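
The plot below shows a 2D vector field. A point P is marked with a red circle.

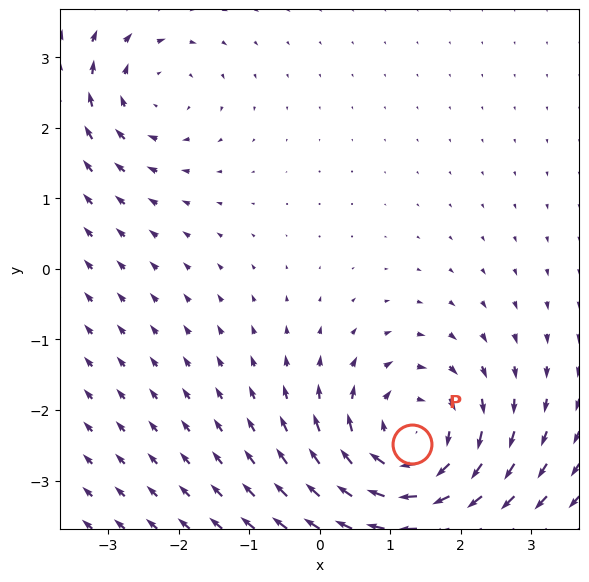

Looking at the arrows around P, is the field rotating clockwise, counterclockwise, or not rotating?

clockwise

Near P at (1.3, -2.5) the arrows circulate clockwise. The curl (z-component) there is about -5; negative curl means clockwise rotation.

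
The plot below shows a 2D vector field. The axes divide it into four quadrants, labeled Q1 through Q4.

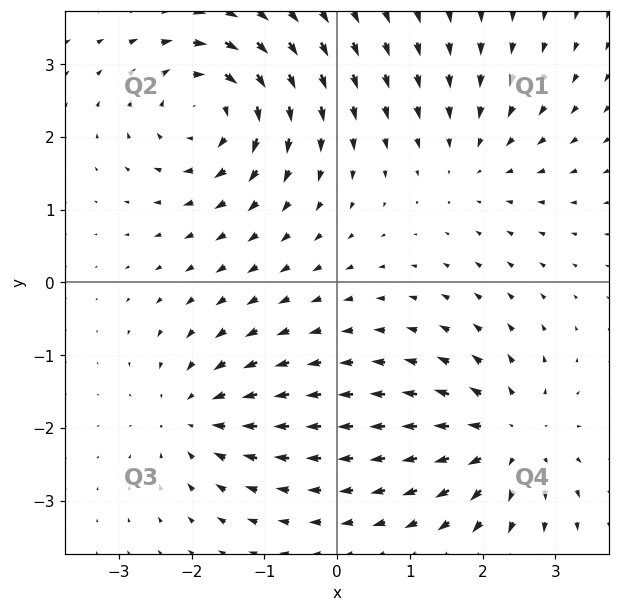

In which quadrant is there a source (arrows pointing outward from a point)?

The source sits at approximately (2.3, -2.1), which lies in quadrant Q4. The divergence there is about +5, positive as expected for a source.

Q4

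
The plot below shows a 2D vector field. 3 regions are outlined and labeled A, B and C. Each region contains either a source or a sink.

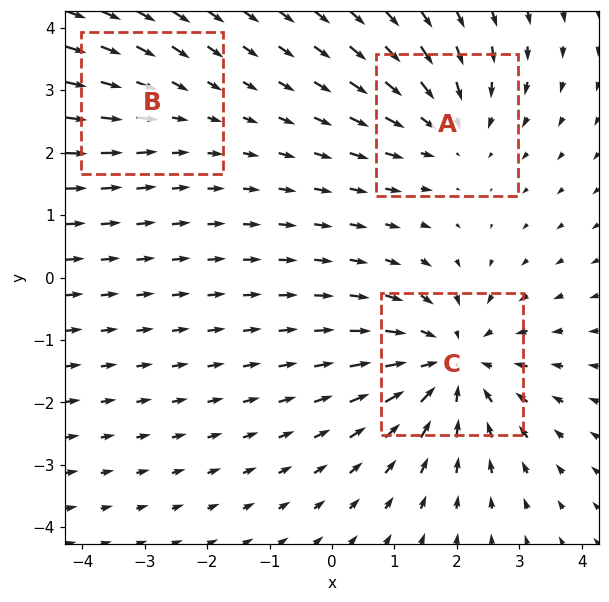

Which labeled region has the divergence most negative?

Divergence at each region's feature centre — A: about -3, B: about -2, C: about -4. Region C is most negative.

C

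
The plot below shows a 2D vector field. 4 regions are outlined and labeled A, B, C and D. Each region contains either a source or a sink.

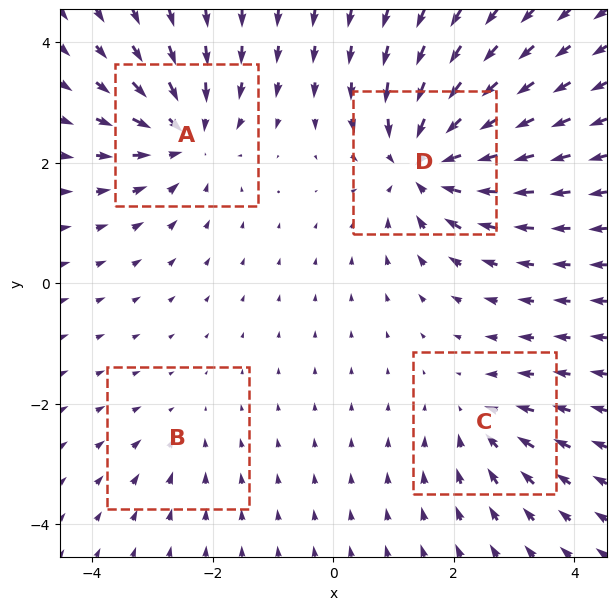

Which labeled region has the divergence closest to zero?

Divergence at each region's feature centre — A: about -6, B: about -2, C: about -4, D: about -8. Region B is closest to zero.

B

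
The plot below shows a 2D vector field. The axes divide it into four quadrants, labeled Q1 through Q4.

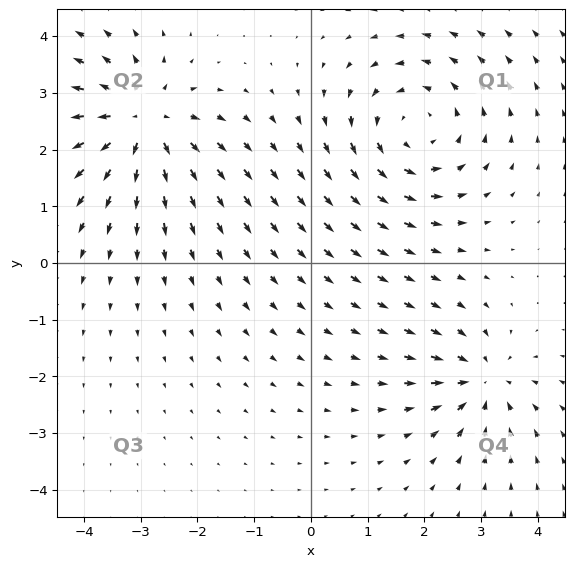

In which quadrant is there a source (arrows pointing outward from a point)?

The source sits at approximately (-3.0, 2.5), which lies in quadrant Q2. The divergence there is about +5, positive as expected for a source.

Q2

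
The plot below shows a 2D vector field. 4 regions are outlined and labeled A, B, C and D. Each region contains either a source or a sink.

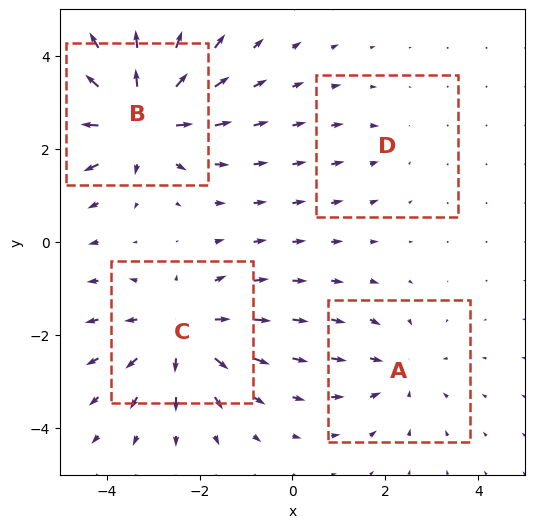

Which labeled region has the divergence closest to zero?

Divergence at each region's feature centre — A: about -3, B: about +6, C: about +5, D: about -2. Region D is closest to zero.

D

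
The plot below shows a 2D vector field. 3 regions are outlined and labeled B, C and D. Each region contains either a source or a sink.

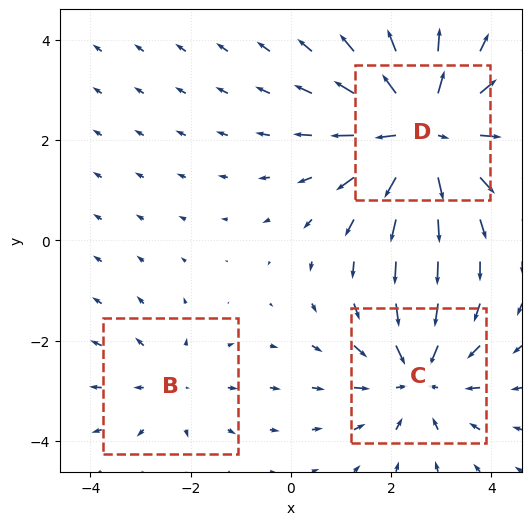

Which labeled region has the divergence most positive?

D

Divergence at each region's feature centre — B: about +2, C: about -3, D: about +4. Region D is most positive.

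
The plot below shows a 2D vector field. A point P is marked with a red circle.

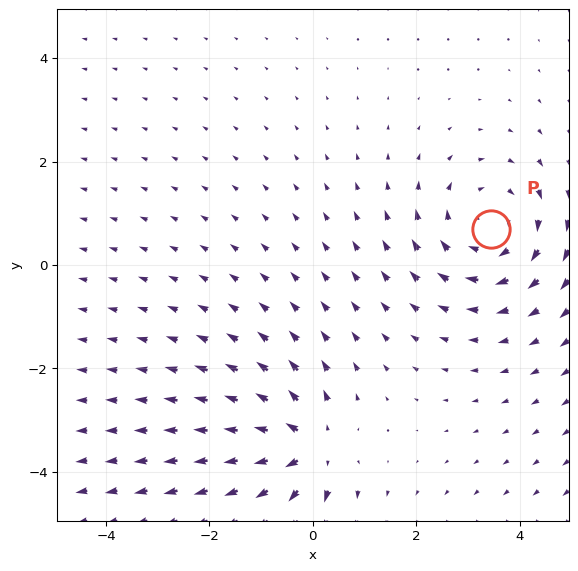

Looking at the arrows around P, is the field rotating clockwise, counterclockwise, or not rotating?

Near P at (3.4, 0.7) the arrows circulate clockwise. The curl (z-component) there is about -4; negative curl means clockwise rotation.

clockwise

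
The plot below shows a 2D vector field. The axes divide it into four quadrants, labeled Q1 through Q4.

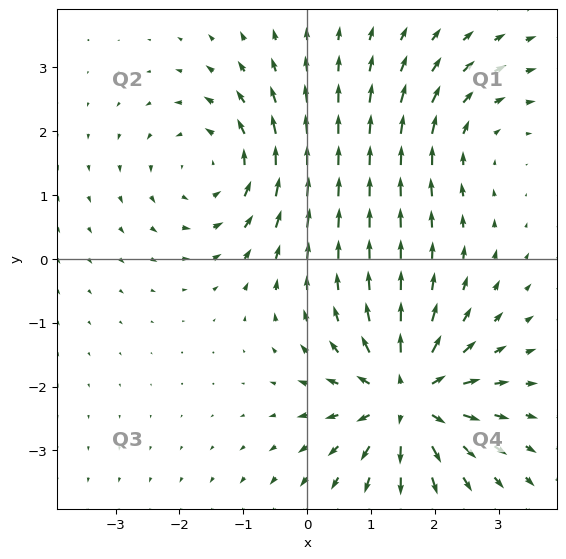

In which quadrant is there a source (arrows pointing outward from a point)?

The source sits at approximately (1.6, -2.2), which lies in quadrant Q4. The divergence there is about +6, positive as expected for a source.

Q4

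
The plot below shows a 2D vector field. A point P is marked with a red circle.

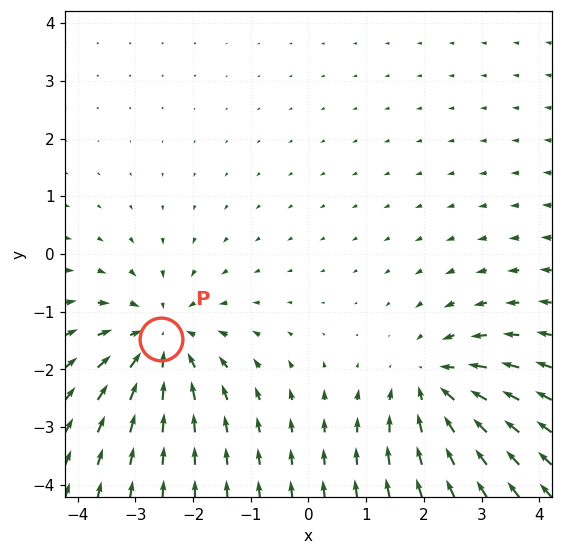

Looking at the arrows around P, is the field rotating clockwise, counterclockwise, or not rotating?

not rotating

Near P at (-2.6, -1.5) the arrows show no circulation. The curl there is ≈0.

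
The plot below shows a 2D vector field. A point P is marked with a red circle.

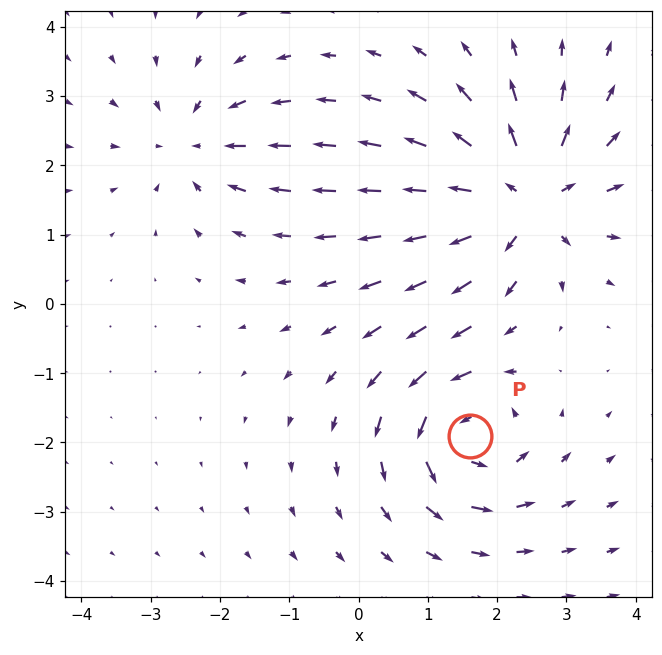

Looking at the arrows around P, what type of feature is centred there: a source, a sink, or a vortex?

At P (1.6, -1.9) the arrows circulate counterclockwise. Divergence ≈0, curl about +5 — near-zero divergence with nonzero curl is a vortex.

vortex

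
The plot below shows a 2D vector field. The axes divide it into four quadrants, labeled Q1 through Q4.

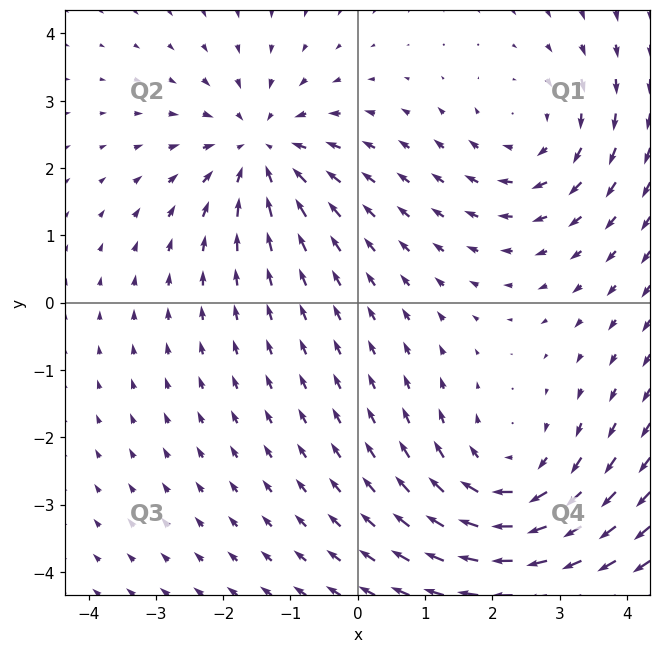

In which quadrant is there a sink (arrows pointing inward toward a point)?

Q2

The sink sits at approximately (-1.4, 2.3), which lies in quadrant Q2. The divergence there is about -4, negative as expected for a sink.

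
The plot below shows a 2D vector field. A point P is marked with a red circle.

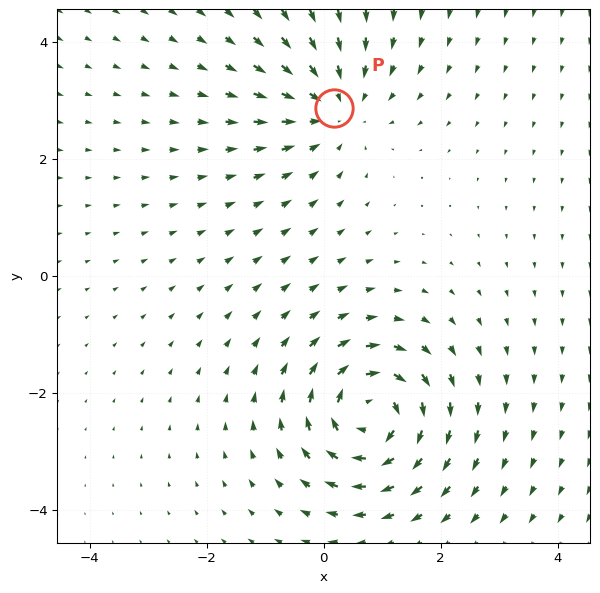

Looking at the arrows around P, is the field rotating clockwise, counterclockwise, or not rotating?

Near P at (0.2, 2.9) the arrows show no circulation. The curl there is ≈0.

not rotating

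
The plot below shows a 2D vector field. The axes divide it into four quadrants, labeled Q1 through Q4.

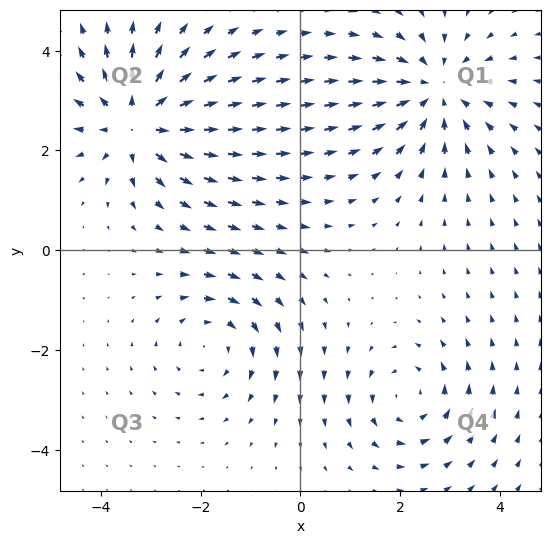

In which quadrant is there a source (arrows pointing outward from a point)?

Q2

The source sits at approximately (-3.2, 2.6), which lies in quadrant Q2. The divergence there is about +5, positive as expected for a source.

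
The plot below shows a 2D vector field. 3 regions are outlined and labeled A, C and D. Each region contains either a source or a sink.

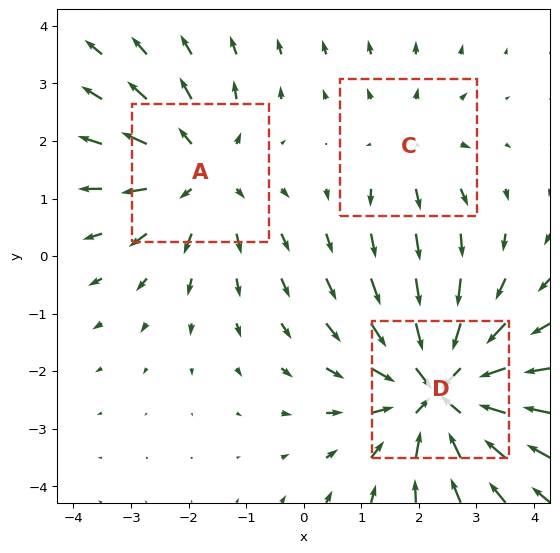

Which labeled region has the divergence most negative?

D

Divergence at each region's feature centre — A: about +3, C: about +2, D: about -4. Region D is most negative.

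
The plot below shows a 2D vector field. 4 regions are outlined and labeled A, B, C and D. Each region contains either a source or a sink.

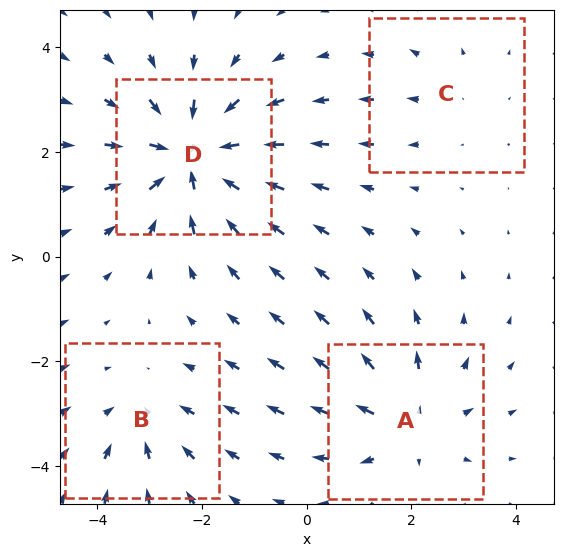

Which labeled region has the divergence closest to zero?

C

Divergence at each region's feature centre — A: about +4, B: about -3, C: about +2, D: about -6. Region C is closest to zero.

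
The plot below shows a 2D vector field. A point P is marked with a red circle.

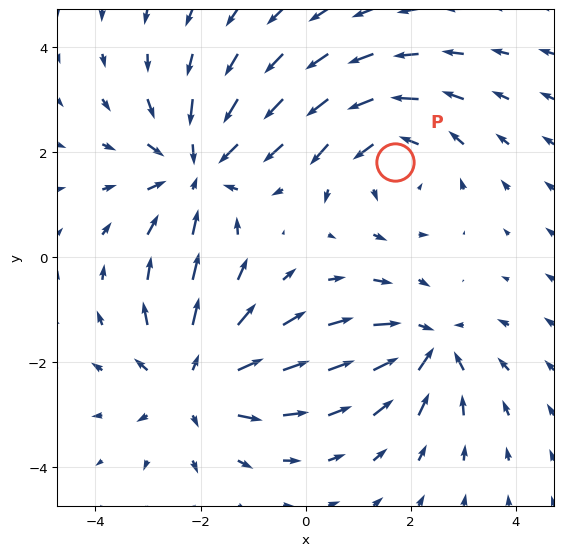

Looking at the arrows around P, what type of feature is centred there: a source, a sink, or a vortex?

At P (1.7, 1.8) the arrows circulate counterclockwise. Divergence ≈0, curl about +3 — near-zero divergence with nonzero curl is a vortex.

vortex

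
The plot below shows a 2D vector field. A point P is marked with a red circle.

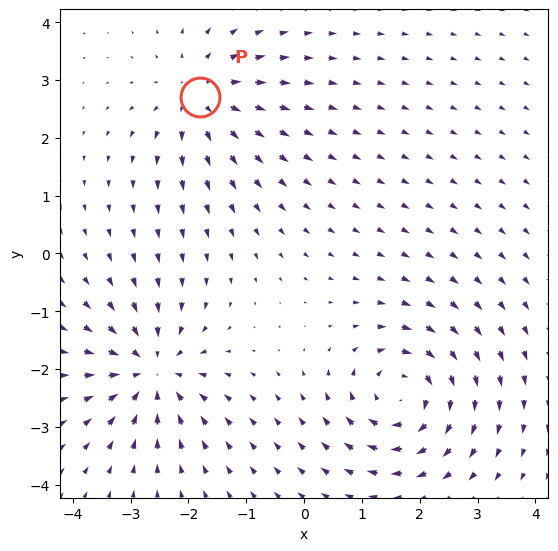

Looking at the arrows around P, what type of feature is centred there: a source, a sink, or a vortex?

source

At P (-1.8, 2.7) the arrows spread outward. Divergence about +4, curl ≈0 — positive divergence with near-zero curl is a source.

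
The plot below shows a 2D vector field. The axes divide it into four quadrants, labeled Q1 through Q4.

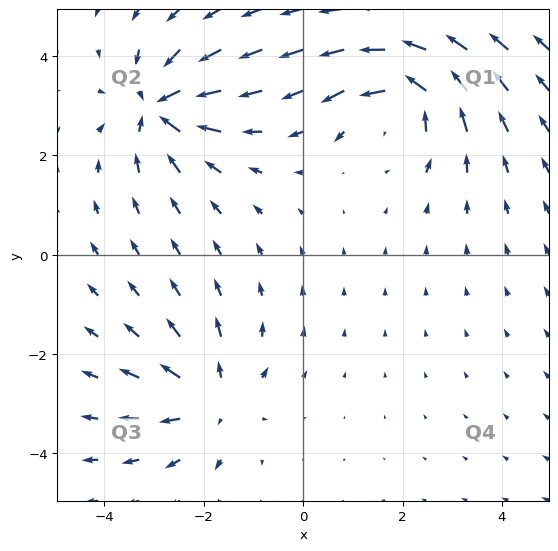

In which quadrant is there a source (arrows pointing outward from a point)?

Q3

The source sits at approximately (-1.8, -2.9), which lies in quadrant Q3. The divergence there is about +4, positive as expected for a source.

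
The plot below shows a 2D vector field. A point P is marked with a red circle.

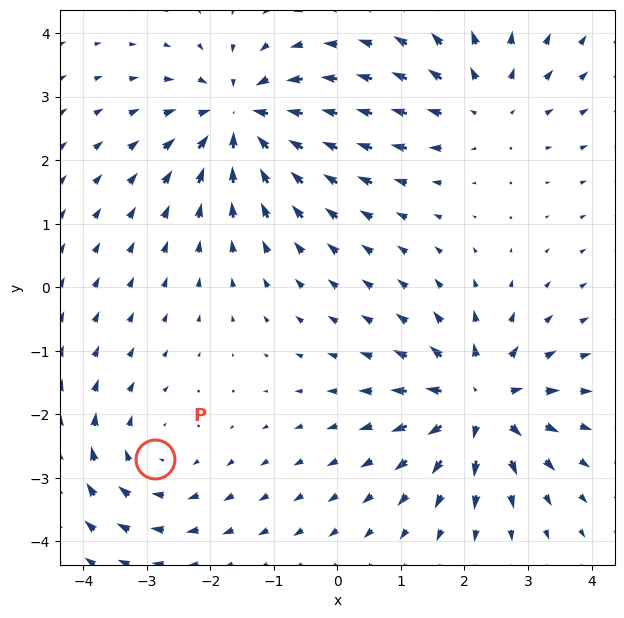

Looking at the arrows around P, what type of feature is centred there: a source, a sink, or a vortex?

vortex

At P (-2.9, -2.7) the arrows circulate clockwise. Divergence ≈0, curl about -3 — near-zero divergence with nonzero curl is a vortex.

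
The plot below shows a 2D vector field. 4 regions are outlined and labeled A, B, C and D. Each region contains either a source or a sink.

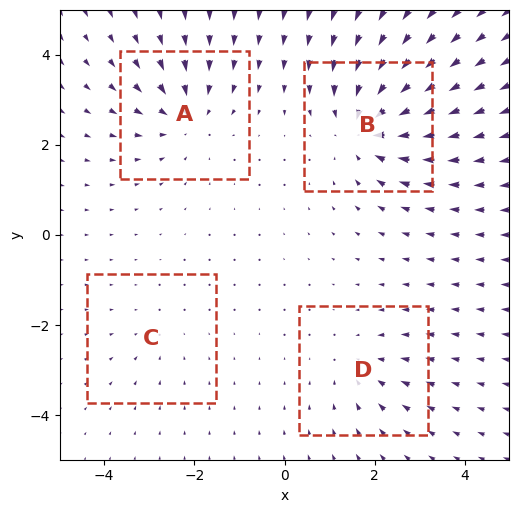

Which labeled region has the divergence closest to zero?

Divergence at each region's feature centre — A: about -5, B: about -7, C: about -2, D: about -3. Region C is closest to zero.

C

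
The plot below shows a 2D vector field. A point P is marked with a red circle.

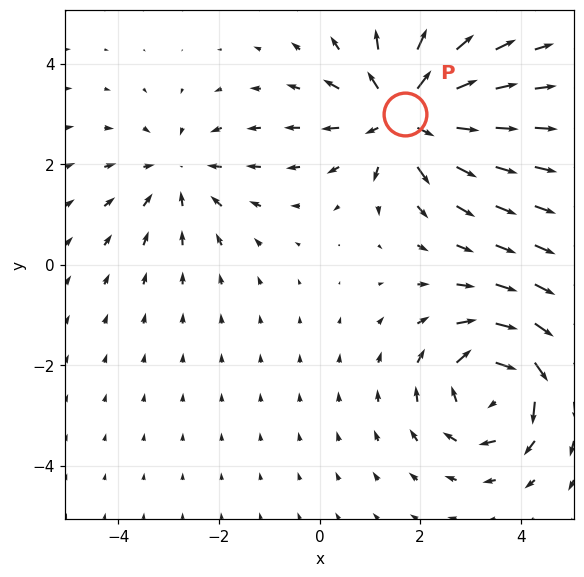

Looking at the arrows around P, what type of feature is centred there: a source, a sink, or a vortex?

source

At P (1.7, 3.0) the arrows spread outward. Divergence about +5, curl ≈0 — positive divergence with near-zero curl is a source.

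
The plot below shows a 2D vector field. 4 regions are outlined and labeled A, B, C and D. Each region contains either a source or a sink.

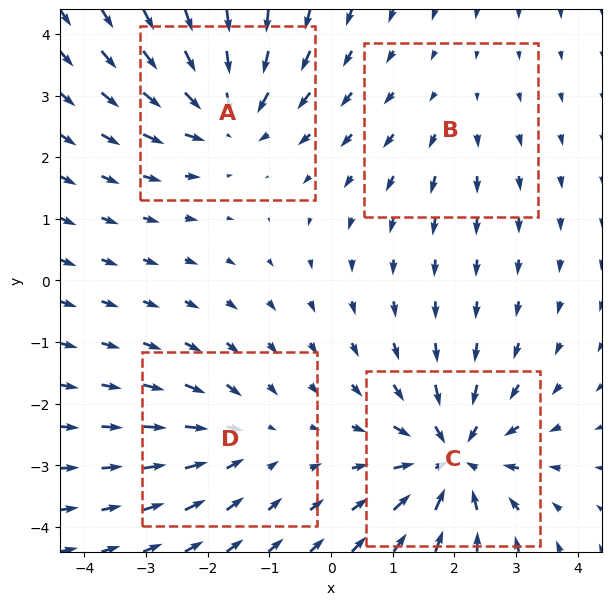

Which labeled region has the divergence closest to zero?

B

Divergence at each region's feature centre — A: about -6, B: about +2, C: about -7, D: about -3. Region B is closest to zero.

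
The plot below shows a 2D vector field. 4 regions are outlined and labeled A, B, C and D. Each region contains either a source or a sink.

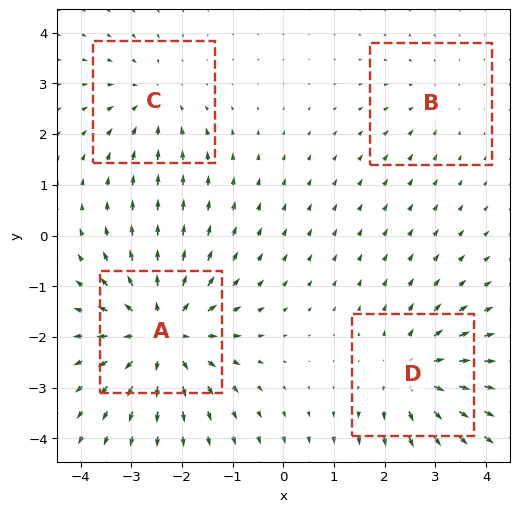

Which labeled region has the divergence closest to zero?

Divergence at each region's feature centre — A: about +6, B: about -2, C: about -3, D: about +4. Region B is closest to zero.

B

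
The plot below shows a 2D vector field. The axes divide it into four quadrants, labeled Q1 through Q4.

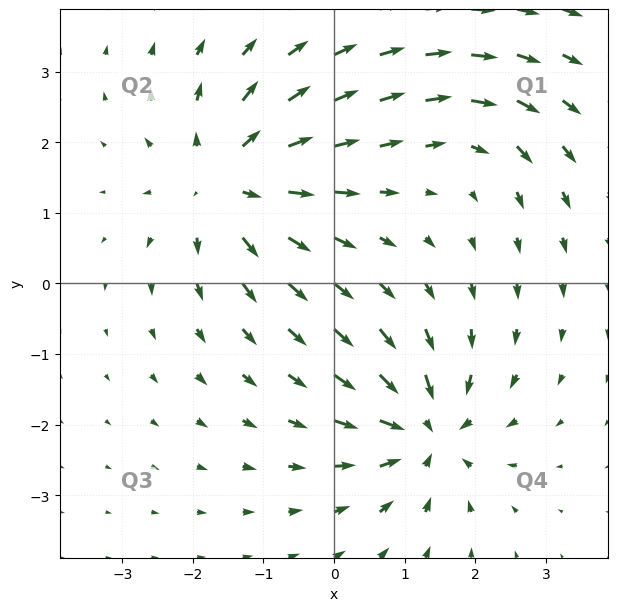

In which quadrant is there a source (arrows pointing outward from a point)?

Q2

The source sits at approximately (-1.5, 1.4), which lies in quadrant Q2. The divergence there is about +5, positive as expected for a source.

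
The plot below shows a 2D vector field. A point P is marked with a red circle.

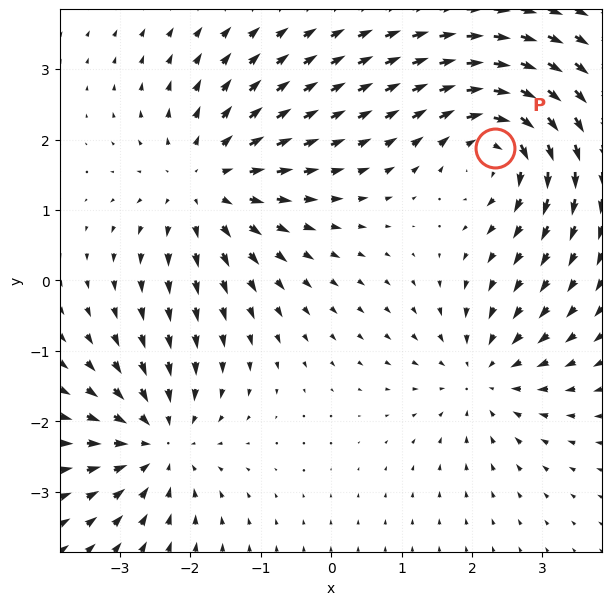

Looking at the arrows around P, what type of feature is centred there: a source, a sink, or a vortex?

At P (2.3, 1.9) the arrows circulate clockwise. Divergence ≈0, curl about -6 — near-zero divergence with nonzero curl is a vortex.

vortex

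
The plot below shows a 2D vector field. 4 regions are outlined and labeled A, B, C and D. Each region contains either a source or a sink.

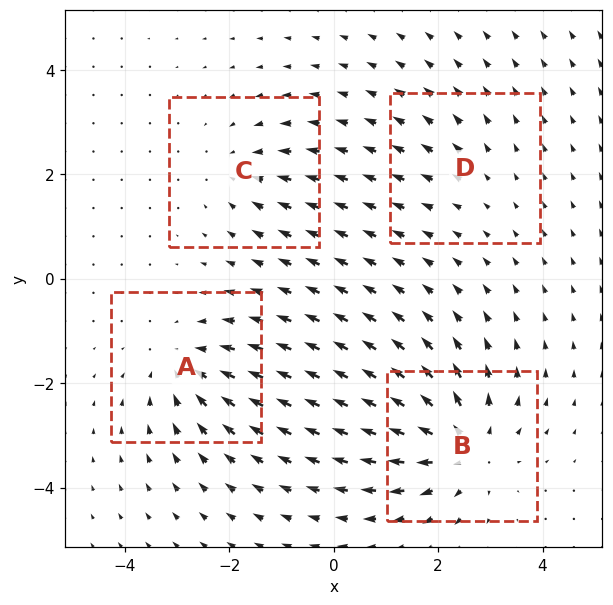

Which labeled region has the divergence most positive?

Divergence at each region's feature centre — A: about -4, B: about +6, C: about -3, D: about +2. Region B is most positive.

B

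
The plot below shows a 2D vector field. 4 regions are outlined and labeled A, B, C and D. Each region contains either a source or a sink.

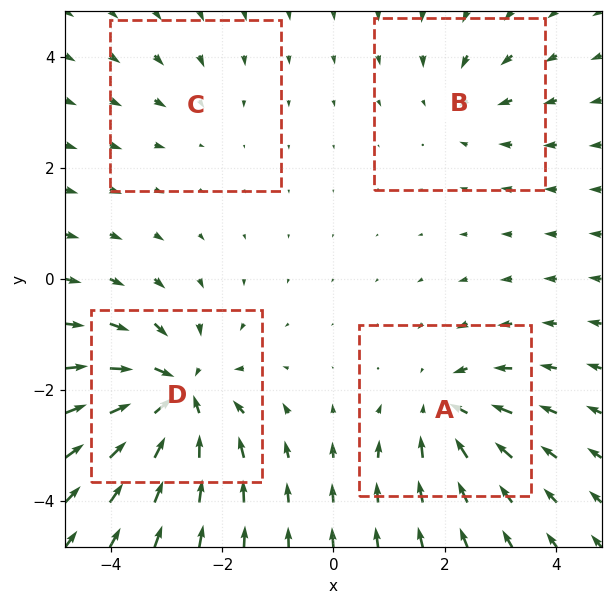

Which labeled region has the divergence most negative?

D

Divergence at each region's feature centre — A: about -5, B: about -3, C: about -2, D: about -7. Region D is most negative.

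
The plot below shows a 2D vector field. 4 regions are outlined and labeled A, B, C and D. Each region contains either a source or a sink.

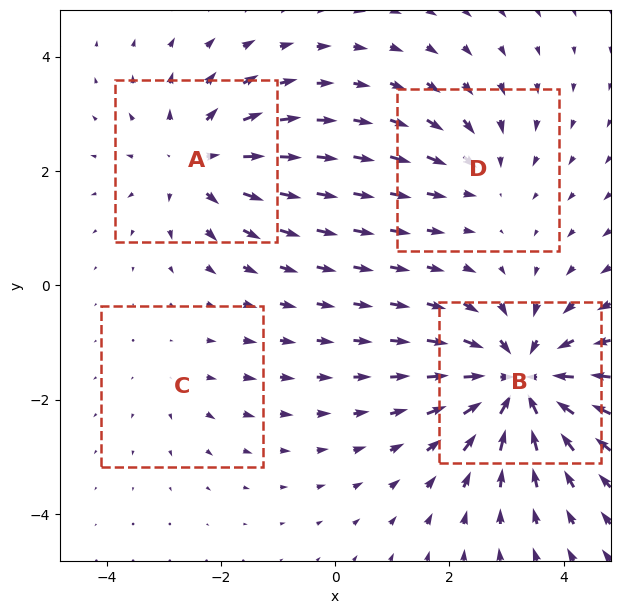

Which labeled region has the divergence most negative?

B

Divergence at each region's feature centre — A: about +5, B: about -7, C: about +2, D: about -3. Region B is most negative.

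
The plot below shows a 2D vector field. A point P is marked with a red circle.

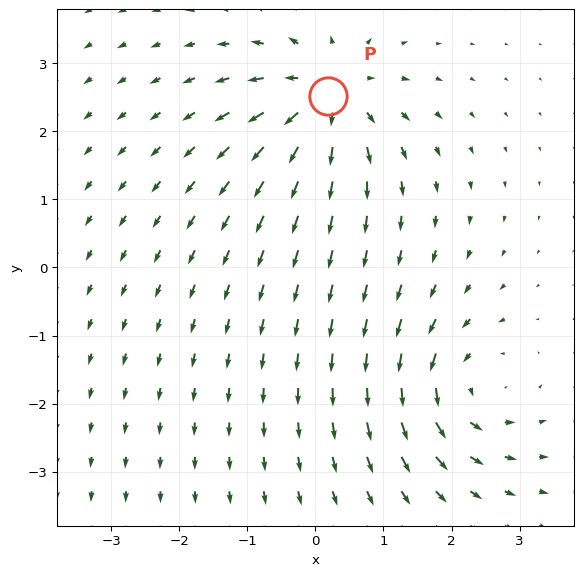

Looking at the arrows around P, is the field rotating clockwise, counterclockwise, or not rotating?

Near P at (0.2, 2.5) the arrows show no circulation. The curl there is ≈0.

not rotating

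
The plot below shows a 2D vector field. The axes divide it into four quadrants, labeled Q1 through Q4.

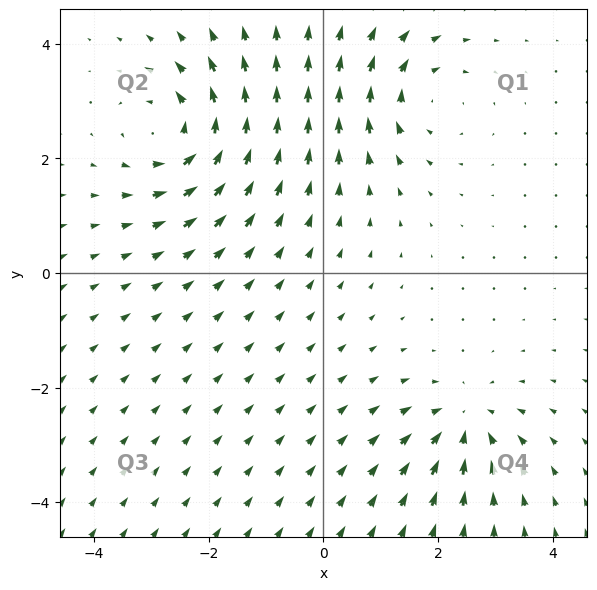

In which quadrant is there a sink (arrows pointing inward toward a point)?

The sink sits at approximately (2.5, -2.6), which lies in quadrant Q4. The divergence there is about -4, negative as expected for a sink.

Q4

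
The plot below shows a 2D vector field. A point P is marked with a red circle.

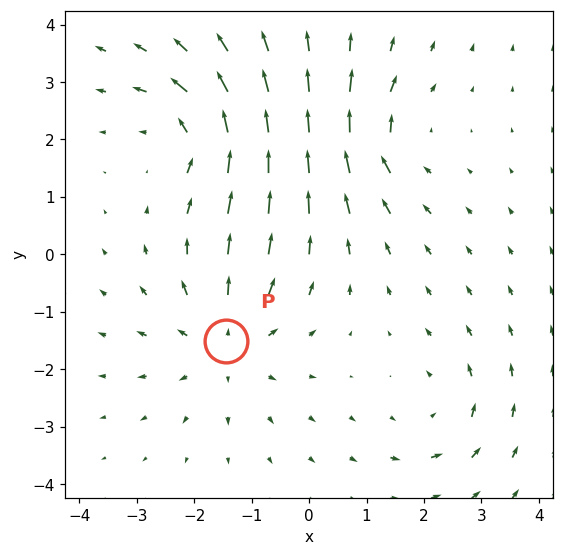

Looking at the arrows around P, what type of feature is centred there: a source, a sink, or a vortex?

At P (-1.4, -1.5) the arrows spread outward. Divergence about +4, curl ≈0 — positive divergence with near-zero curl is a source.

source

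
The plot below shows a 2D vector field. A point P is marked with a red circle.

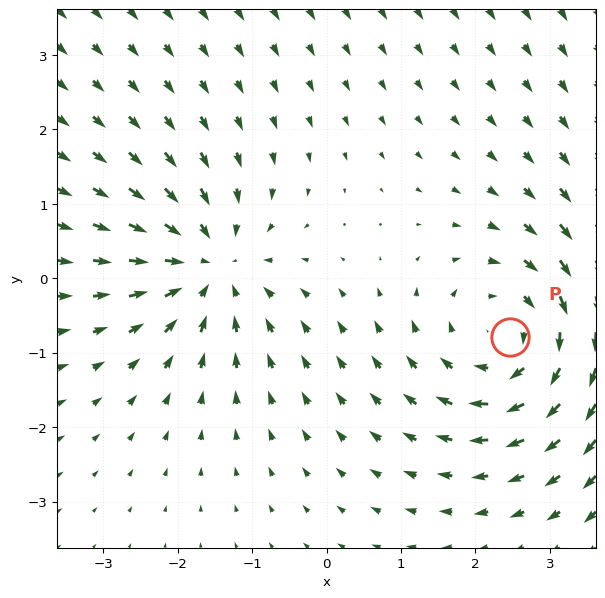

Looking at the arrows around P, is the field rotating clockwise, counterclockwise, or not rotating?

clockwise

Near P at (2.5, -0.8) the arrows circulate clockwise. The curl (z-component) there is about -3; negative curl means clockwise rotation.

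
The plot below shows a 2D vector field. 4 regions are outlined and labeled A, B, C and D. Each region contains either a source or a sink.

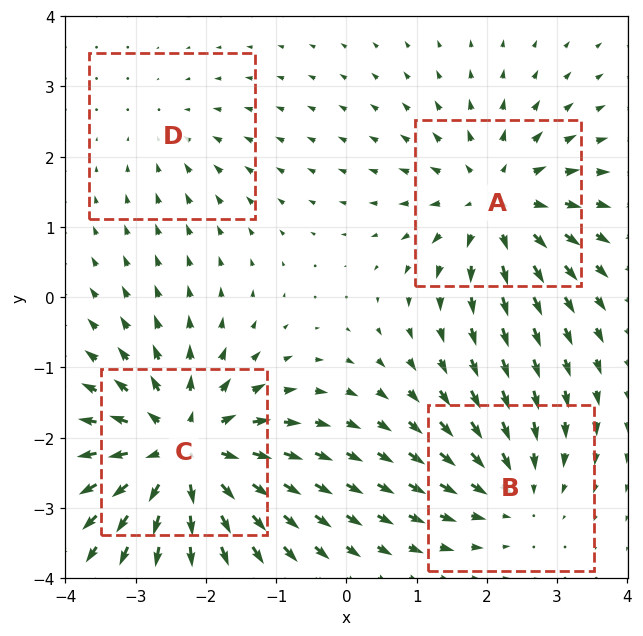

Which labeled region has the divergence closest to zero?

Divergence at each region's feature centre — A: about +5, B: about -4, C: about +7, D: about -2. Region D is closest to zero.

D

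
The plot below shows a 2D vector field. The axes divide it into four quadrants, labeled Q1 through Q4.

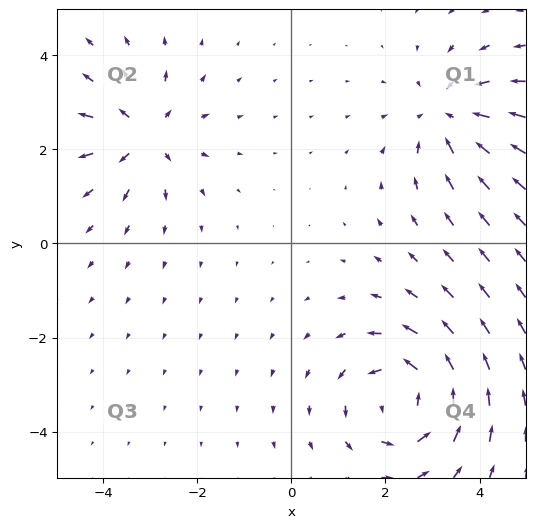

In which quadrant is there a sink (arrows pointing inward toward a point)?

The sink sits at approximately (3.3, 2.7), which lies in quadrant Q1. The divergence there is about -3, negative as expected for a sink.

Q1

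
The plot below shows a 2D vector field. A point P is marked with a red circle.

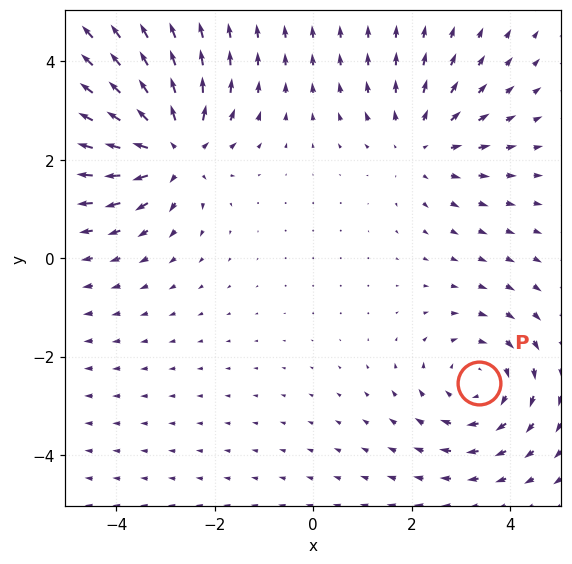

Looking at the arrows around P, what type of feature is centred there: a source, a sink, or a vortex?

vortex

At P (3.4, -2.5) the arrows circulate clockwise. Divergence ≈0, curl about -3 — near-zero divergence with nonzero curl is a vortex.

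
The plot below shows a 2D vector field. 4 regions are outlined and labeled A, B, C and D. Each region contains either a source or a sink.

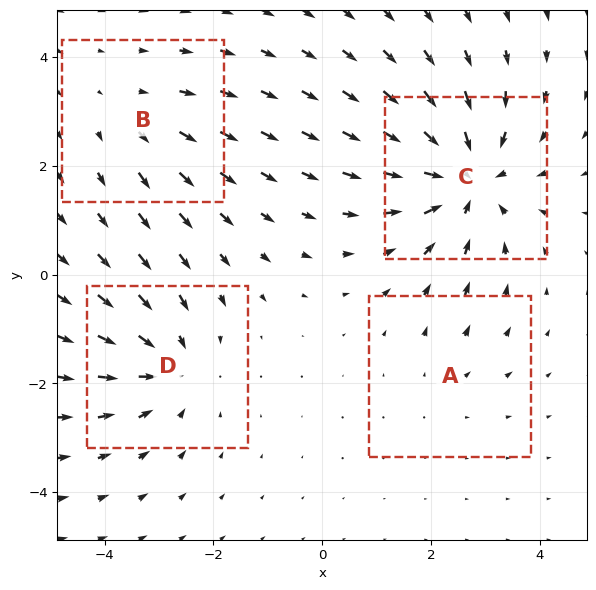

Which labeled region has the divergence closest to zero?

Divergence at each region's feature centre — A: about +2, B: about +3, C: about -6, D: about -4. Region A is closest to zero.

A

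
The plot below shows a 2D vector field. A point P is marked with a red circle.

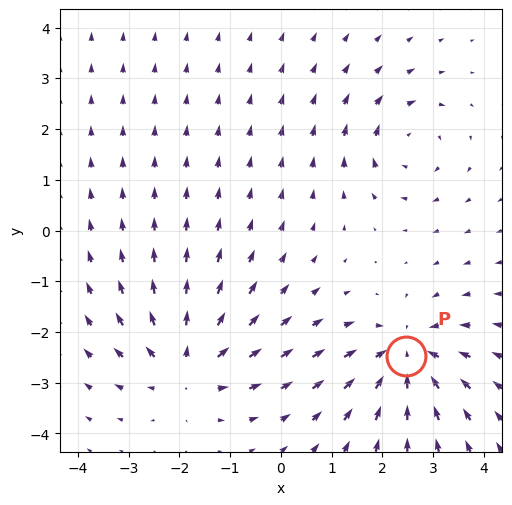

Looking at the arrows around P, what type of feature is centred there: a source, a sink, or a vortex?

At P (2.5, -2.5) the arrows converge inward. Divergence about -4, curl ≈0 — negative divergence with near-zero curl is a sink.

sink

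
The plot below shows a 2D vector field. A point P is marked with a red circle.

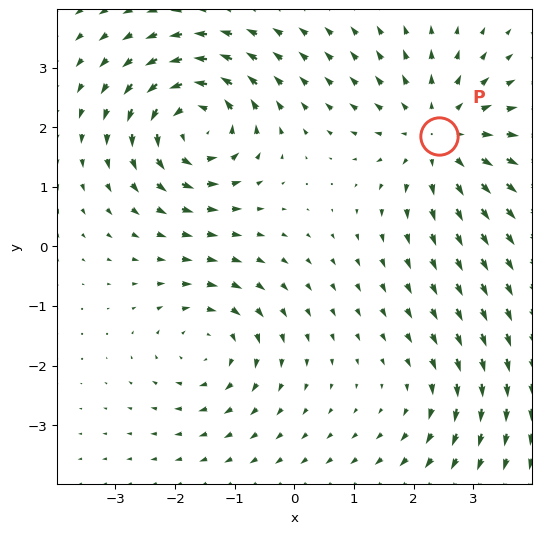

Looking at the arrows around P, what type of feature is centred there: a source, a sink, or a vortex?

At P (2.4, 1.9) the arrows spread outward. Divergence about +4, curl ≈0 — positive divergence with near-zero curl is a source.

source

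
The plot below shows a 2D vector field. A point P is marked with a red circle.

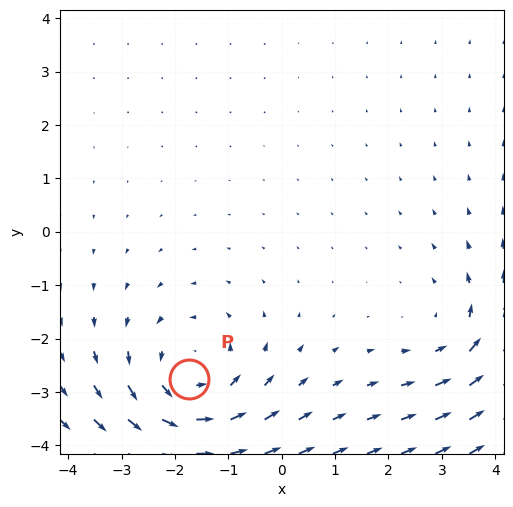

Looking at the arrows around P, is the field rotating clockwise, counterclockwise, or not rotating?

counterclockwise

Near P at (-1.7, -2.8) the arrows circulate counterclockwise. The curl (z-component) there is about +4; positive curl means counterclockwise rotation.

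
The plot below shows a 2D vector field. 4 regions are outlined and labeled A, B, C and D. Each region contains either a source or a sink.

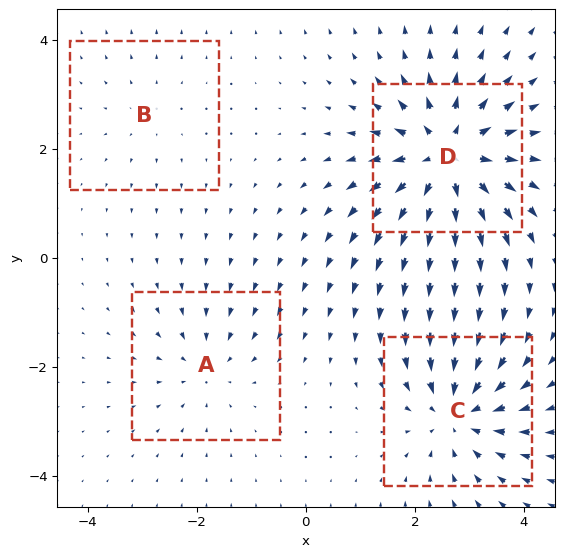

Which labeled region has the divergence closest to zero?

B

Divergence at each region's feature centre — A: about -3, B: about +2, C: about -6, D: about +8. Region B is closest to zero.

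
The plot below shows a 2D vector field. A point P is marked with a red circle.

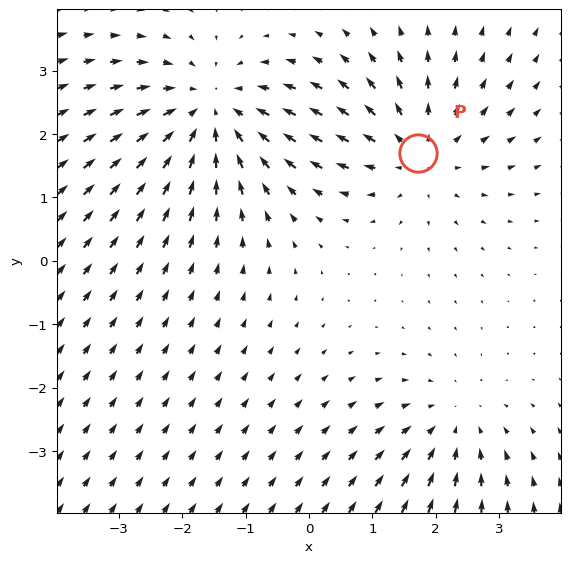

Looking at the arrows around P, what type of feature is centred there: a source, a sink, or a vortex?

source

At P (1.7, 1.7) the arrows spread outward. Divergence about +3, curl ≈0 — positive divergence with near-zero curl is a source.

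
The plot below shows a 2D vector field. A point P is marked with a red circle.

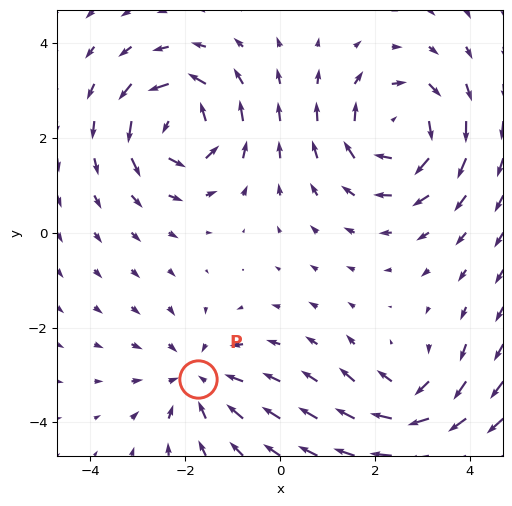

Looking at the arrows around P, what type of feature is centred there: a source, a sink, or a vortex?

At P (-1.7, -3.1) the arrows converge inward. Divergence about -3, curl ≈0 — negative divergence with near-zero curl is a sink.

sink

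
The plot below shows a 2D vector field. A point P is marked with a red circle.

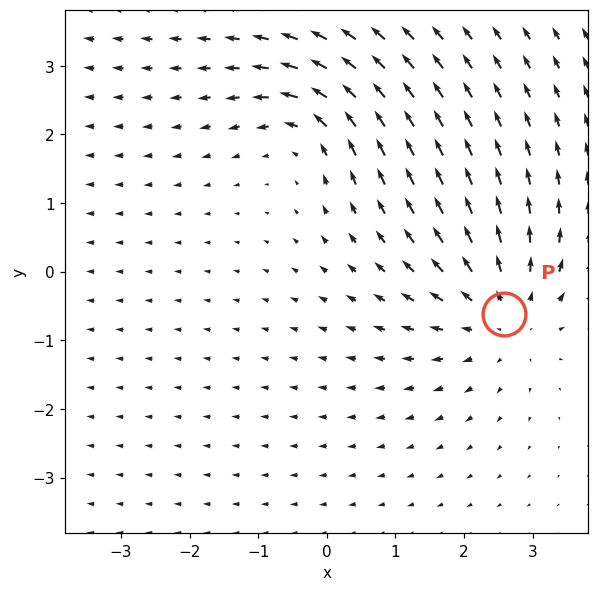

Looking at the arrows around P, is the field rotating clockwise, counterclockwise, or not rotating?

not rotating

Near P at (2.6, -0.6) the arrows show no circulation. The curl there is ≈0.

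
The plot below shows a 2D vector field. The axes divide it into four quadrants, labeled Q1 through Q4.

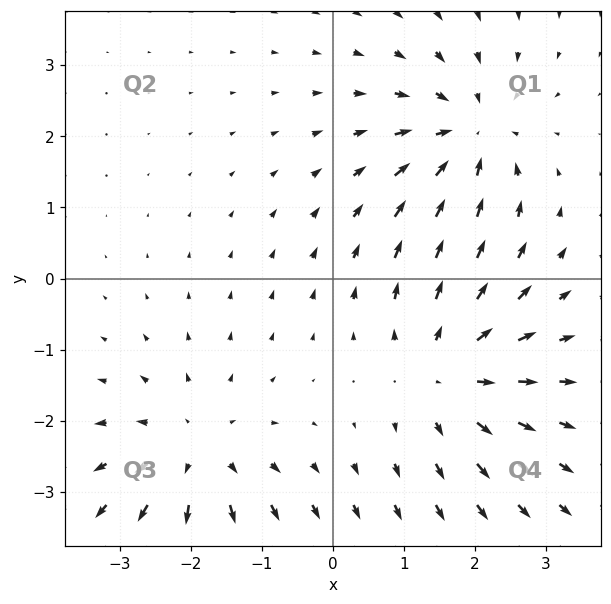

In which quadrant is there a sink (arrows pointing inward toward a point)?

The sink sits at approximately (1.9, 2.0), which lies in quadrant Q1. The divergence there is about -5, negative as expected for a sink.

Q1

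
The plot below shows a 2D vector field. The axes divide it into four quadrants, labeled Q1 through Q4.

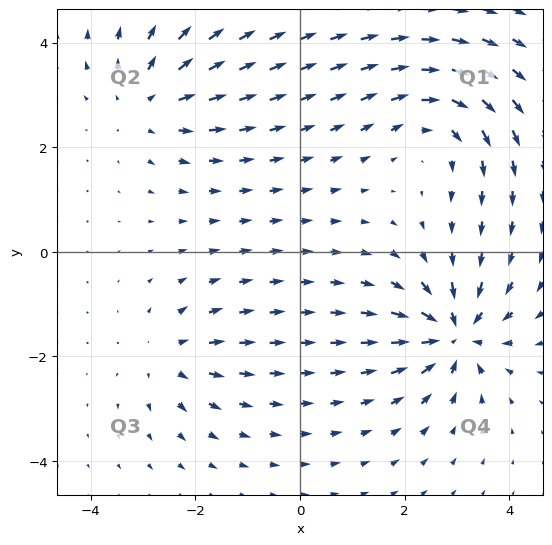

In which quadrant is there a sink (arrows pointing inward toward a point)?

Q4

The sink sits at approximately (2.9, -1.6), which lies in quadrant Q4. The divergence there is about -7, negative as expected for a sink.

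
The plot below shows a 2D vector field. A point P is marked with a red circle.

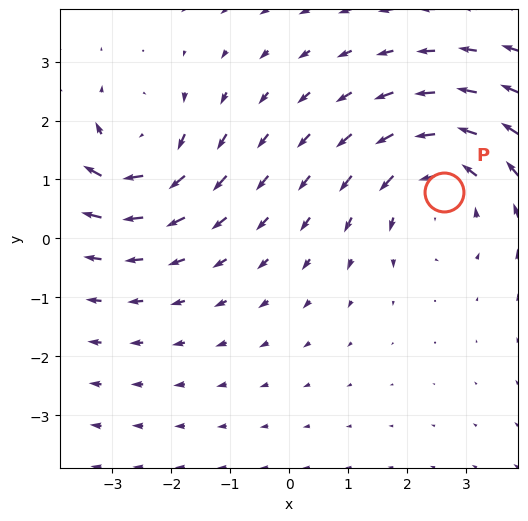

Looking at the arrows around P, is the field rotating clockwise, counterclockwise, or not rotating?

counterclockwise

Near P at (2.6, 0.8) the arrows circulate counterclockwise. The curl (z-component) there is about +4; positive curl means counterclockwise rotation.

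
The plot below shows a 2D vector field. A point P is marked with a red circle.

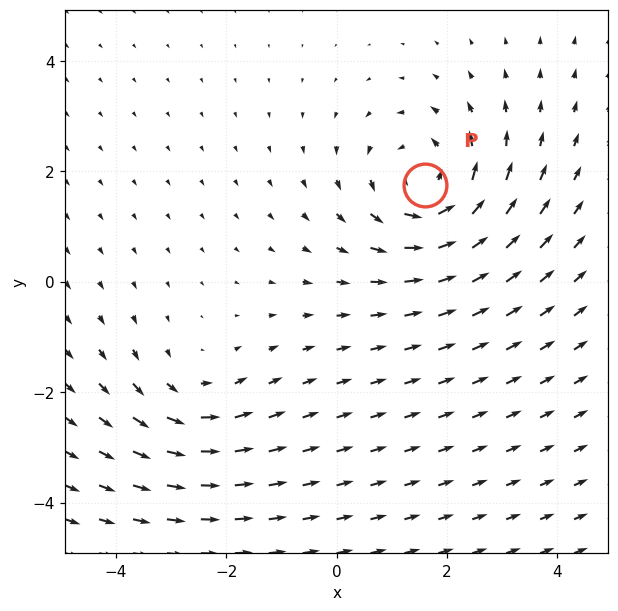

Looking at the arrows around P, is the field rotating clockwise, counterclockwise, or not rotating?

counterclockwise

Near P at (1.6, 1.8) the arrows circulate counterclockwise. The curl (z-component) there is about +4; positive curl means counterclockwise rotation.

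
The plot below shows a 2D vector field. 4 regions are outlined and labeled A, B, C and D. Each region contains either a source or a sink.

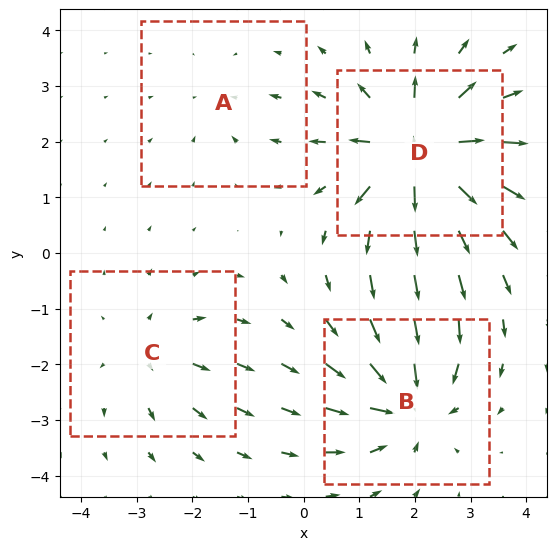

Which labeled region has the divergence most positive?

D

Divergence at each region's feature centre — A: about -2, B: about -6, C: about +4, D: about +9. Region D is most positive.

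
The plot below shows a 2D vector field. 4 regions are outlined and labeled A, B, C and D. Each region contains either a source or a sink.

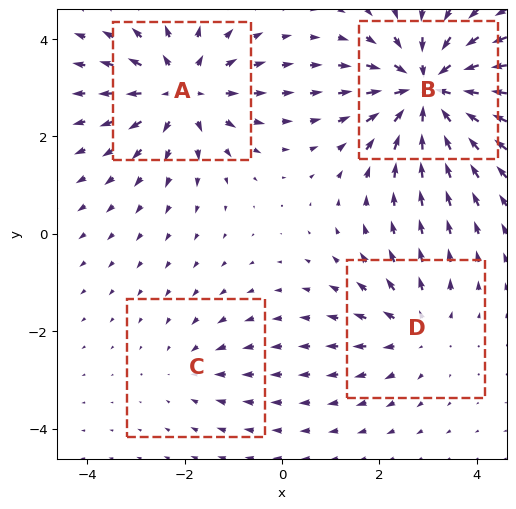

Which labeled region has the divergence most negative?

Divergence at each region's feature centre — A: about +5, B: about -7, C: about -2, D: about +3. Region B is most negative.

B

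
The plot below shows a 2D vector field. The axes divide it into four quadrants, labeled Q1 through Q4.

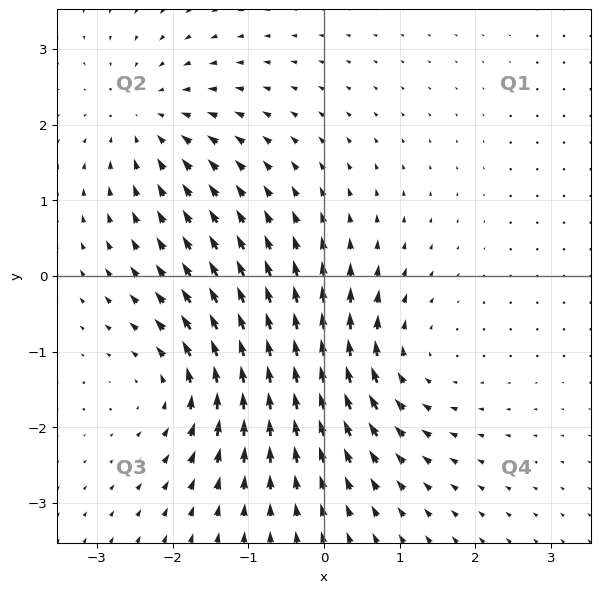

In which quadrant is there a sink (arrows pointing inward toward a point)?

The sink sits at approximately (-2.3, 2.1), which lies in quadrant Q2. The divergence there is about -3, negative as expected for a sink.

Q2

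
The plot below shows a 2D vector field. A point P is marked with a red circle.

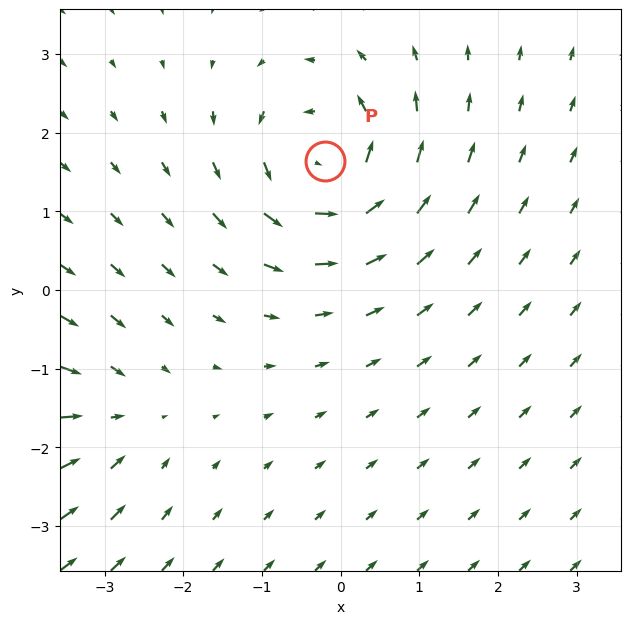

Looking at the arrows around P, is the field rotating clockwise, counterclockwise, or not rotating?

Near P at (-0.2, 1.6) the arrows circulate counterclockwise. The curl (z-component) there is about +5; positive curl means counterclockwise rotation.

counterclockwise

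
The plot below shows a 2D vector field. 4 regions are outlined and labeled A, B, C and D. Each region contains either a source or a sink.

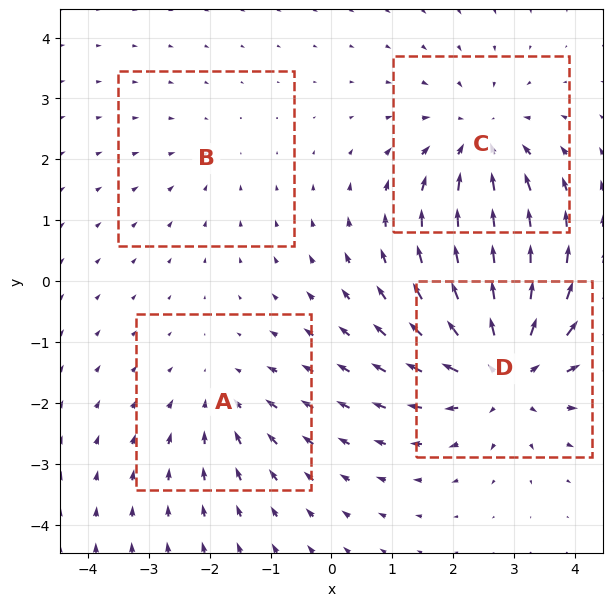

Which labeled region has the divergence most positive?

Divergence at each region's feature centre — A: about -3, B: about -2, C: about -5, D: about +7. Region D is most positive.

D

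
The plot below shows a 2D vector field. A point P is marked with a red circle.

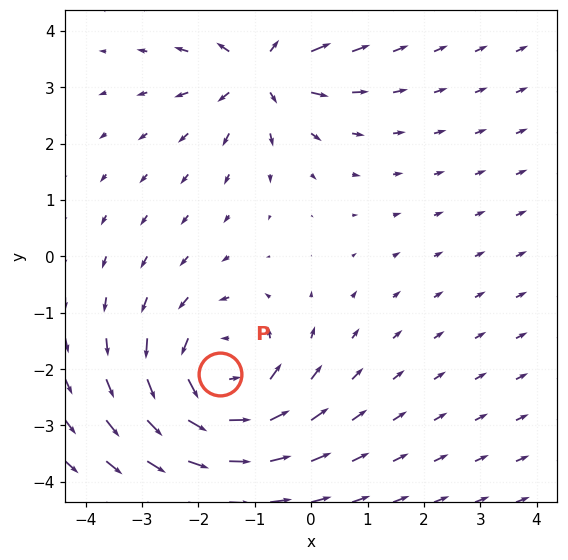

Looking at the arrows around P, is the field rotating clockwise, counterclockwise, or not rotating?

Near P at (-1.6, -2.1) the arrows circulate counterclockwise. The curl (z-component) there is about +4; positive curl means counterclockwise rotation.

counterclockwise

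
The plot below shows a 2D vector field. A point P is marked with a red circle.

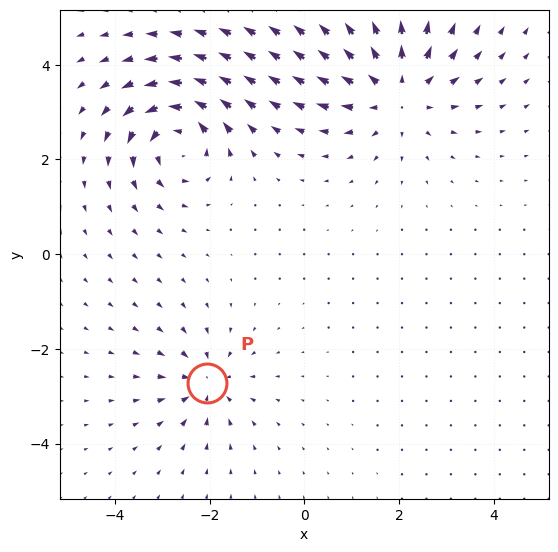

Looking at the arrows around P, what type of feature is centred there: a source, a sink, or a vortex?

sink

At P (-2.1, -2.7) the arrows converge inward. Divergence about -4, curl ≈0 — negative divergence with near-zero curl is a sink.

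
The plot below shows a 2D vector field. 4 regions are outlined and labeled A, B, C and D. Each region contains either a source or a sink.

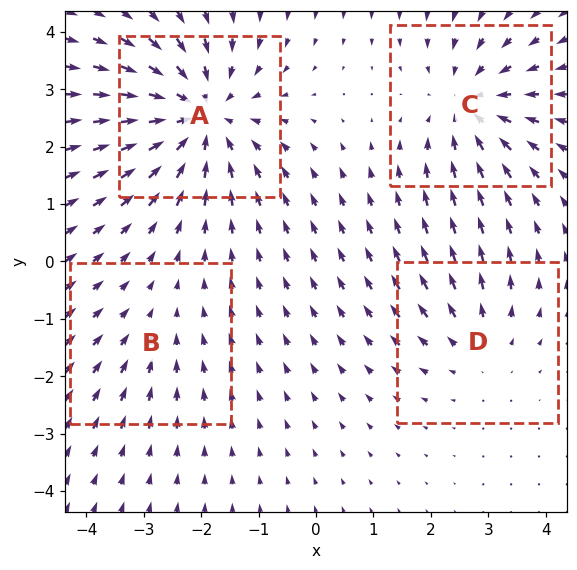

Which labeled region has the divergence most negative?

A

Divergence at each region's feature centre — A: about -6, B: about -2, C: about -4, D: about +3. Region A is most negative.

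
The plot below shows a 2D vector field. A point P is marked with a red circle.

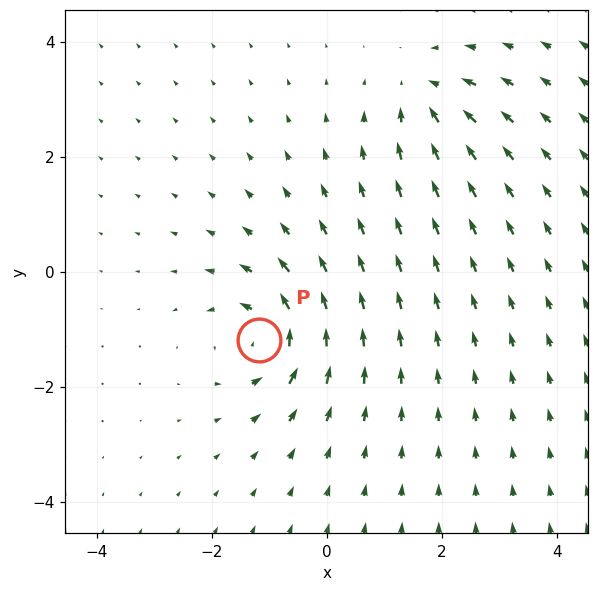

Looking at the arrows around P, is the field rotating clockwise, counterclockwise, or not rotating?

counterclockwise

Near P at (-1.2, -1.2) the arrows circulate counterclockwise. The curl (z-component) there is about +5; positive curl means counterclockwise rotation.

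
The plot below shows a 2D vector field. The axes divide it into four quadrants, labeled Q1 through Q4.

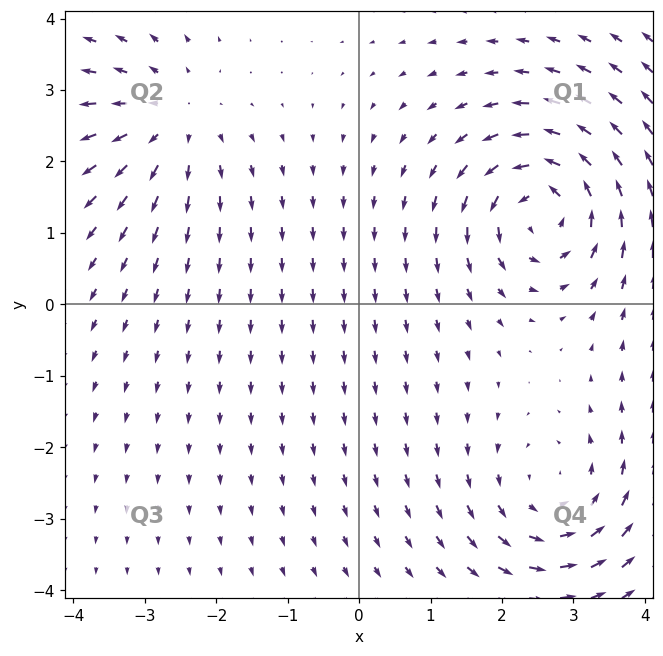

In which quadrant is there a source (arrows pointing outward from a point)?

Q2

The source sits at approximately (-2.6, 2.6), which lies in quadrant Q2. The divergence there is about +4, positive as expected for a source.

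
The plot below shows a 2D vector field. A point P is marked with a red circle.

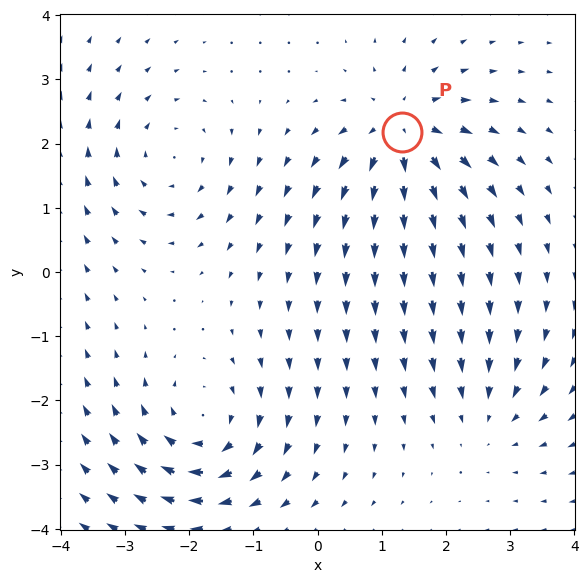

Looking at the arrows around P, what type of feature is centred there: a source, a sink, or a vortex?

At P (1.3, 2.2) the arrows spread outward. Divergence about +6, curl ≈0 — positive divergence with near-zero curl is a source.

source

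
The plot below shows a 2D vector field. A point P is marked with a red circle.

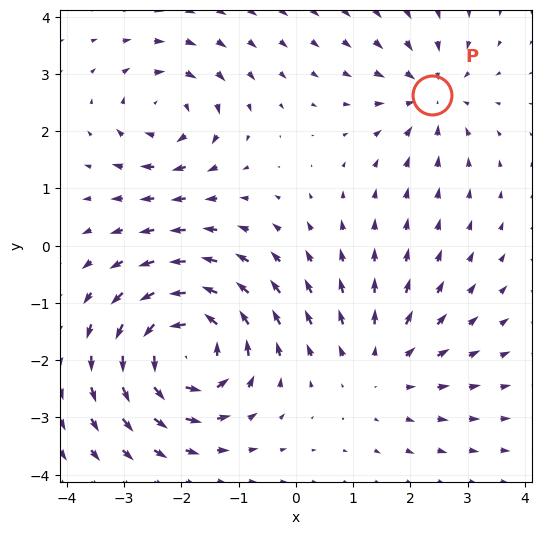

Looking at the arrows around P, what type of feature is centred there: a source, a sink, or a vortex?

sink

At P (2.4, 2.6) the arrows converge inward. Divergence about -3, curl ≈0 — negative divergence with near-zero curl is a sink.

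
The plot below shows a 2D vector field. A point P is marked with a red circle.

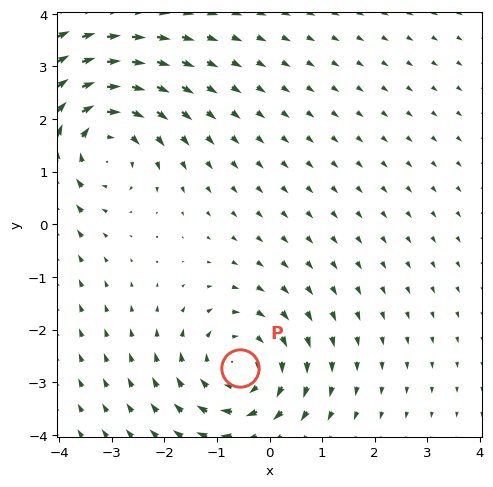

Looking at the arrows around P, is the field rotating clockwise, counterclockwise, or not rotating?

clockwise

Near P at (-0.6, -2.7) the arrows circulate clockwise. The curl (z-component) there is about -3; negative curl means clockwise rotation.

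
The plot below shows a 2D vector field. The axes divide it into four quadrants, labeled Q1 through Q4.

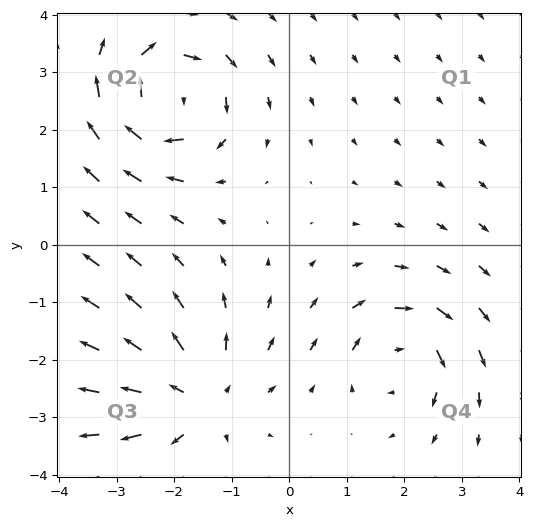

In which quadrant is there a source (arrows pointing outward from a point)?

The source sits at approximately (-1.6, -2.7), which lies in quadrant Q3. The divergence there is about +4, positive as expected for a source.

Q3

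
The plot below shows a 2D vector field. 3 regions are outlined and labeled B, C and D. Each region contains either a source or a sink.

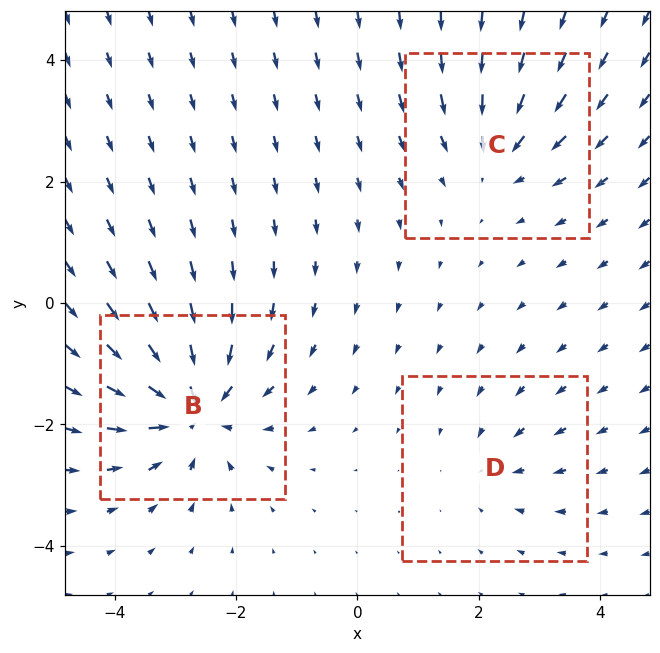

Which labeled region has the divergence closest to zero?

D

Divergence at each region's feature centre — B: about -6, C: about -3, D: about -2. Region D is closest to zero.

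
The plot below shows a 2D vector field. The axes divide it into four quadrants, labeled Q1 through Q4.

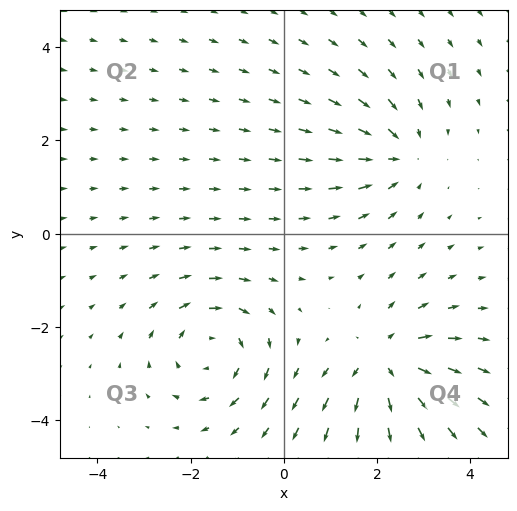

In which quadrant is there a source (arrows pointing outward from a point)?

The source sits at approximately (2.2, -2.8), which lies in quadrant Q4. The divergence there is about +5, positive as expected for a source.

Q4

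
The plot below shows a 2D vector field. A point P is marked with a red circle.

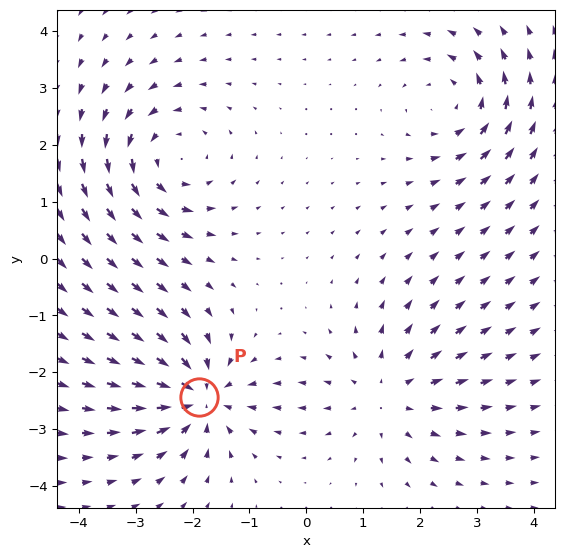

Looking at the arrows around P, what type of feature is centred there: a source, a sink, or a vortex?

At P (-1.9, -2.4) the arrows converge inward. Divergence about -5, curl ≈0 — negative divergence with near-zero curl is a sink.

sink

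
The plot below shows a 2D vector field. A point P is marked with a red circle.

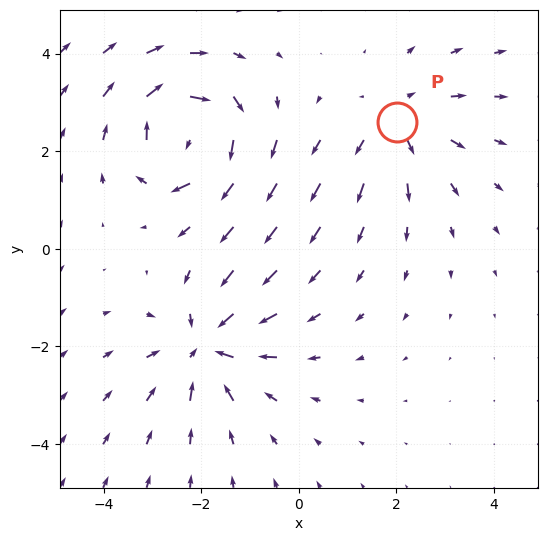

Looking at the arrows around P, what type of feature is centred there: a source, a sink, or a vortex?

At P (2.0, 2.6) the arrows spread outward. Divergence about +3, curl ≈0 — positive divergence with near-zero curl is a source.

source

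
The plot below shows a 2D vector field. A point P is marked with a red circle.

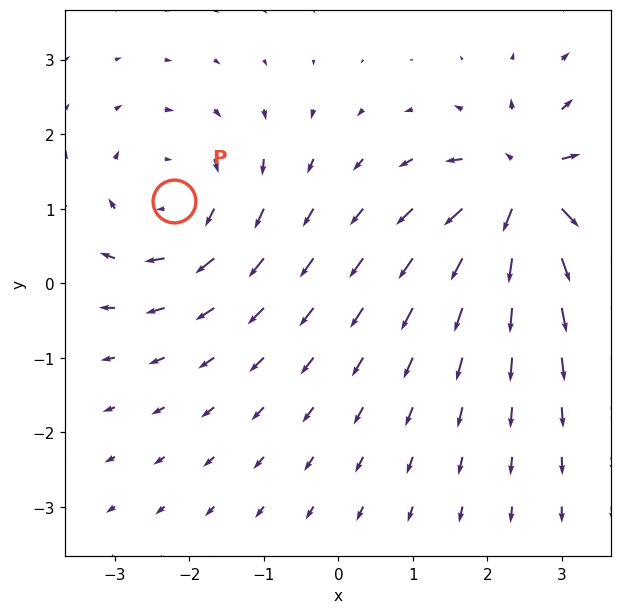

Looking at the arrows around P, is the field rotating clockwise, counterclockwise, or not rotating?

Near P at (-2.2, 1.1) the arrows circulate clockwise. The curl (z-component) there is about -3; negative curl means clockwise rotation.

clockwise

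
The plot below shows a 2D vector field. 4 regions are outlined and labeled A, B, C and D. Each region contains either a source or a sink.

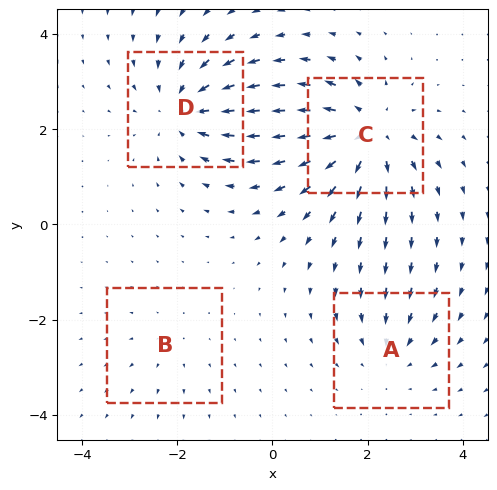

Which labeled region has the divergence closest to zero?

B

Divergence at each region's feature centre — A: about -3, B: about +2, C: about +6, D: about -5. Region B is closest to zero.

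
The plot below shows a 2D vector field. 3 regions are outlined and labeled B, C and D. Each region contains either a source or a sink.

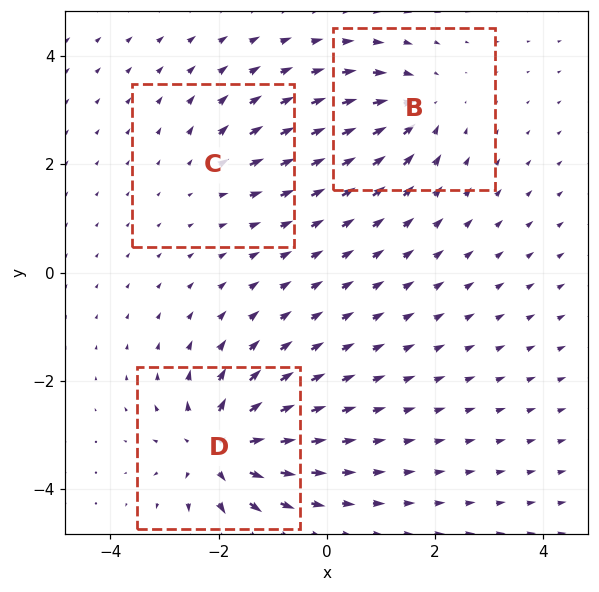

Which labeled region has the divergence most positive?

D

Divergence at each region's feature centre — B: about -4, C: about +2, D: about +6. Region D is most positive.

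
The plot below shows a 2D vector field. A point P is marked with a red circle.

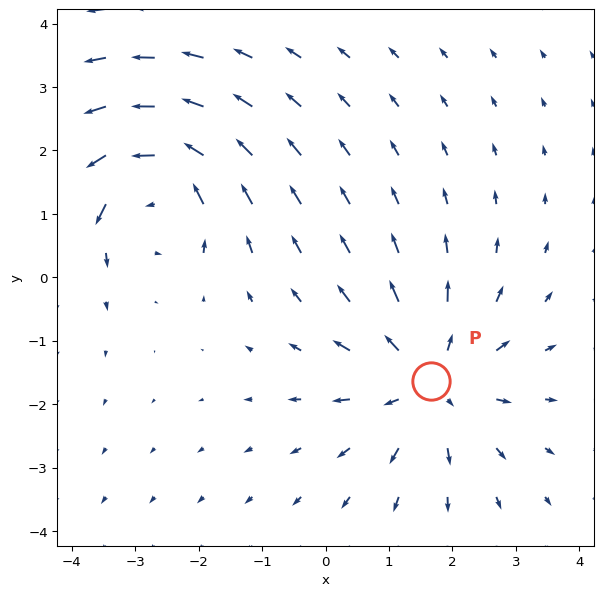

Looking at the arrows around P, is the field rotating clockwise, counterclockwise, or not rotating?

not rotating

Near P at (1.7, -1.6) the arrows show no circulation. The curl there is ≈0.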